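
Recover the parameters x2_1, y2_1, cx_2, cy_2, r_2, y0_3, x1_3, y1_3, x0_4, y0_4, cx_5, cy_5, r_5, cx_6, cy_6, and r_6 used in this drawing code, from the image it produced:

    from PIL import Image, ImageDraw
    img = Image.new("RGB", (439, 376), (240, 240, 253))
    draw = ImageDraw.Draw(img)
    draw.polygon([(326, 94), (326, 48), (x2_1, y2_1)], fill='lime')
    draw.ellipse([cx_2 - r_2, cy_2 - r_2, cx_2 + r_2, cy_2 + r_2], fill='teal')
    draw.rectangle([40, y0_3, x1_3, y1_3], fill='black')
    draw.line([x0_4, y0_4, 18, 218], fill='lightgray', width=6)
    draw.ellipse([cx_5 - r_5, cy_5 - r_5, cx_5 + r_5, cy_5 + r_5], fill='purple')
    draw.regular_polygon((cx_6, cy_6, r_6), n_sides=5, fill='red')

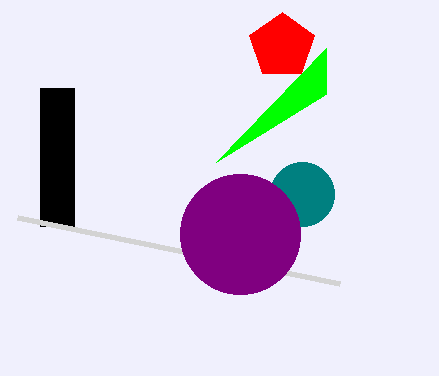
x2_1 = 216; y2_1 = 162; cx_2 = 302; cy_2 = 194; r_2 = 32; y0_3 = 88; x1_3 = 74; y1_3 = 226; x0_4 = 340; y0_4 = 284; cx_5 = 240; cy_5 = 234; r_5 = 60; cx_6 = 282; cy_6 = 46; r_6 = 34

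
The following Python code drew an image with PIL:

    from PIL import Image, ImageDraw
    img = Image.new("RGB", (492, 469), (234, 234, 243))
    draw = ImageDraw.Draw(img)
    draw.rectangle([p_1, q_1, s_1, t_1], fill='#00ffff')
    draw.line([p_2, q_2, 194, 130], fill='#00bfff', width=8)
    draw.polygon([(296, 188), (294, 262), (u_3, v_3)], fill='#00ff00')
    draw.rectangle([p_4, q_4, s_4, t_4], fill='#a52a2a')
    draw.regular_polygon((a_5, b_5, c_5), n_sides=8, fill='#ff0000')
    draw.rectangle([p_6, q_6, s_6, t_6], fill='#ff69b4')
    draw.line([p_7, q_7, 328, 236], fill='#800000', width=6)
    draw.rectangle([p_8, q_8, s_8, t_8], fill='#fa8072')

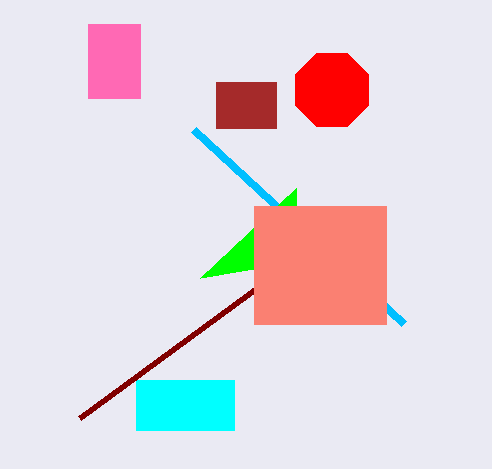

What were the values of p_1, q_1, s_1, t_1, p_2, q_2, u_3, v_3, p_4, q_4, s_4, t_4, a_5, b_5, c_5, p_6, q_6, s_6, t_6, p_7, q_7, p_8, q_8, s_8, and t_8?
p_1 = 136; q_1 = 380; s_1 = 234; t_1 = 430; p_2 = 404; q_2 = 324; u_3 = 200; v_3 = 278; p_4 = 216; q_4 = 82; s_4 = 276; t_4 = 128; a_5 = 332; b_5 = 90; c_5 = 40; p_6 = 88; q_6 = 24; s_6 = 140; t_6 = 98; p_7 = 80; q_7 = 418; p_8 = 254; q_8 = 206; s_8 = 386; t_8 = 324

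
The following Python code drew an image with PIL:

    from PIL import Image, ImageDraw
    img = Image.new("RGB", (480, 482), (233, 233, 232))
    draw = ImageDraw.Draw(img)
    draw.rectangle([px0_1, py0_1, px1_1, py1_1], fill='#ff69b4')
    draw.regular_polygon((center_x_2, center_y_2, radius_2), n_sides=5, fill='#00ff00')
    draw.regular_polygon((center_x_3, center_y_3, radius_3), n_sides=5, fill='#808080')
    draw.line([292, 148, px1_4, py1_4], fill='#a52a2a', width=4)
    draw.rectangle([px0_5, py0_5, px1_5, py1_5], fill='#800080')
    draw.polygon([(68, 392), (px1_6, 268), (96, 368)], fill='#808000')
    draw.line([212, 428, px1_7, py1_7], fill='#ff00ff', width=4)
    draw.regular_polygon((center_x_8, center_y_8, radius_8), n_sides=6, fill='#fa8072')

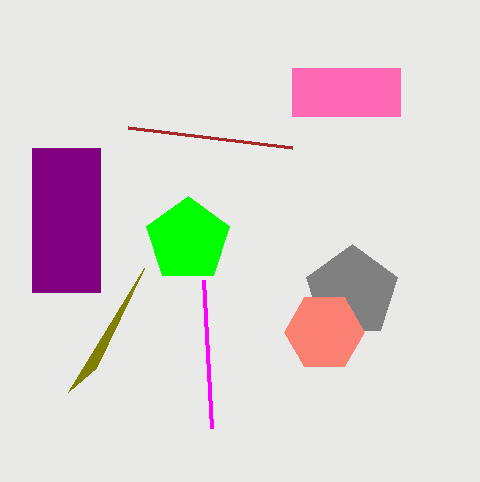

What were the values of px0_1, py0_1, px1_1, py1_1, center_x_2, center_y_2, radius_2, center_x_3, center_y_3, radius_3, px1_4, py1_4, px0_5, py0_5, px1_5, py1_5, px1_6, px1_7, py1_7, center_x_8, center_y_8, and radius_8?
px0_1 = 292
py0_1 = 68
px1_1 = 400
py1_1 = 116
center_x_2 = 188
center_y_2 = 240
radius_2 = 44
center_x_3 = 352
center_y_3 = 292
radius_3 = 48
px1_4 = 128
py1_4 = 128
px0_5 = 32
py0_5 = 148
px1_5 = 100
py1_5 = 292
px1_6 = 144
px1_7 = 204
py1_7 = 280
center_x_8 = 324
center_y_8 = 332
radius_8 = 40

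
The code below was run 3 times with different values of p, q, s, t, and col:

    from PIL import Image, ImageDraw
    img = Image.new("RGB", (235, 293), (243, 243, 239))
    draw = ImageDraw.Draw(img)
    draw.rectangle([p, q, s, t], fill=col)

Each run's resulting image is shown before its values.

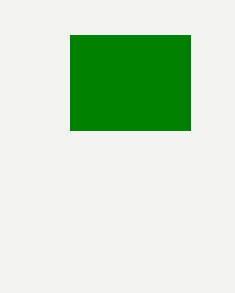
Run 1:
p = 70; q = 35; s = 190; t = 130; col = 'green'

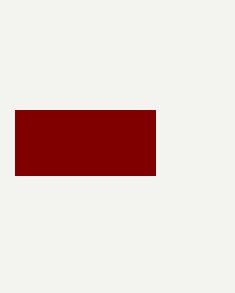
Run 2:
p = 15
q = 110
s = 155
t = 175
col = 'maroon'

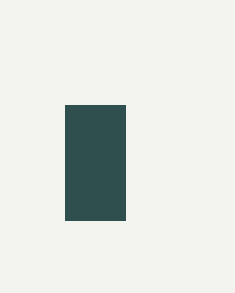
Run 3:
p = 65; q = 105; s = 125; t = 220; col = 'darkslategray'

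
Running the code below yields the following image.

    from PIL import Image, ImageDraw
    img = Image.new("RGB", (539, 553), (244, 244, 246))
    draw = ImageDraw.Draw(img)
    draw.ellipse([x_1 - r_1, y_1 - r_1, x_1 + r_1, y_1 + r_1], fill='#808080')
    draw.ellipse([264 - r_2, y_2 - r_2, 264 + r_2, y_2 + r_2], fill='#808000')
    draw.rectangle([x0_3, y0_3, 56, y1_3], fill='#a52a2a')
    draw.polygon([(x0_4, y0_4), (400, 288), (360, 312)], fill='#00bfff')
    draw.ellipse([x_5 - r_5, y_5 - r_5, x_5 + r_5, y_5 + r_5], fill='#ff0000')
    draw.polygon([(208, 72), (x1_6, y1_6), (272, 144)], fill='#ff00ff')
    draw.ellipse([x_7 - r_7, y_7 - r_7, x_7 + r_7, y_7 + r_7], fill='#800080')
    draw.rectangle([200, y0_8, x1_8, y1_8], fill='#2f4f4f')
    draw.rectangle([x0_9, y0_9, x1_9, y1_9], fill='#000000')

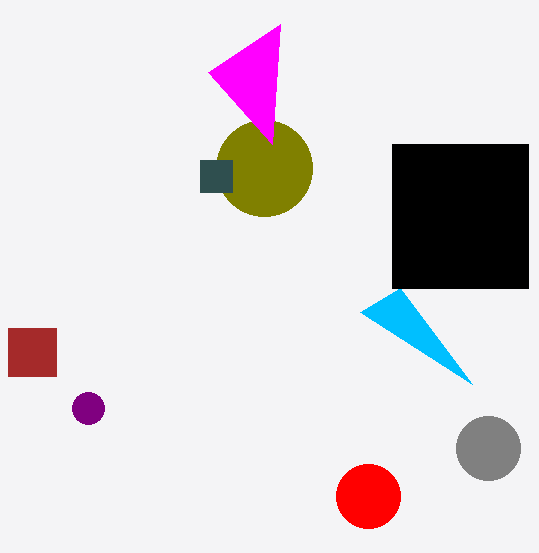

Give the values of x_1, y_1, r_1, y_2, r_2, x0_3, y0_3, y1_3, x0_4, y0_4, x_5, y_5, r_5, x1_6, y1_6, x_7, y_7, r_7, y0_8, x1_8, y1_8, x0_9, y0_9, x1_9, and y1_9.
x_1 = 488
y_1 = 448
r_1 = 32
y_2 = 168
r_2 = 48
x0_3 = 8
y0_3 = 328
y1_3 = 376
x0_4 = 472
y0_4 = 384
x_5 = 368
y_5 = 496
r_5 = 32
x1_6 = 280
y1_6 = 24
x_7 = 88
y_7 = 408
r_7 = 16
y0_8 = 160
x1_8 = 232
y1_8 = 192
x0_9 = 392
y0_9 = 144
x1_9 = 528
y1_9 = 288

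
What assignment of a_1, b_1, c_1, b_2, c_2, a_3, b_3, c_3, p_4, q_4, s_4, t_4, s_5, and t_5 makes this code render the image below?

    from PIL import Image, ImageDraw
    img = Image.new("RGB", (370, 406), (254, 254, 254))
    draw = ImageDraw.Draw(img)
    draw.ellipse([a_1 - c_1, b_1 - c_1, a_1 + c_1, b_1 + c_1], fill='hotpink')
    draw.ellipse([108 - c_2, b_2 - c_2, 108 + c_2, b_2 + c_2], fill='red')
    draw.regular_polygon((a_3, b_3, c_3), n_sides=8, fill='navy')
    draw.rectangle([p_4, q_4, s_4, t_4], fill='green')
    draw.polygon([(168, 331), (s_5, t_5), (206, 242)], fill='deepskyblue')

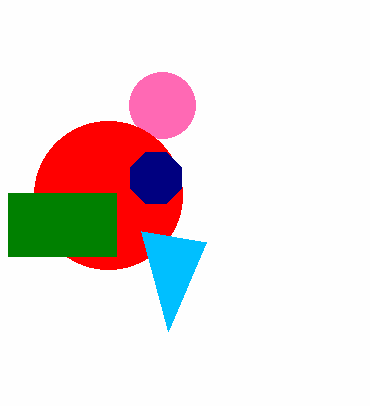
a_1 = 162; b_1 = 105; c_1 = 33; b_2 = 195; c_2 = 74; a_3 = 156; b_3 = 178; c_3 = 28; p_4 = 8; q_4 = 193; s_4 = 116; t_4 = 256; s_5 = 141; t_5 = 231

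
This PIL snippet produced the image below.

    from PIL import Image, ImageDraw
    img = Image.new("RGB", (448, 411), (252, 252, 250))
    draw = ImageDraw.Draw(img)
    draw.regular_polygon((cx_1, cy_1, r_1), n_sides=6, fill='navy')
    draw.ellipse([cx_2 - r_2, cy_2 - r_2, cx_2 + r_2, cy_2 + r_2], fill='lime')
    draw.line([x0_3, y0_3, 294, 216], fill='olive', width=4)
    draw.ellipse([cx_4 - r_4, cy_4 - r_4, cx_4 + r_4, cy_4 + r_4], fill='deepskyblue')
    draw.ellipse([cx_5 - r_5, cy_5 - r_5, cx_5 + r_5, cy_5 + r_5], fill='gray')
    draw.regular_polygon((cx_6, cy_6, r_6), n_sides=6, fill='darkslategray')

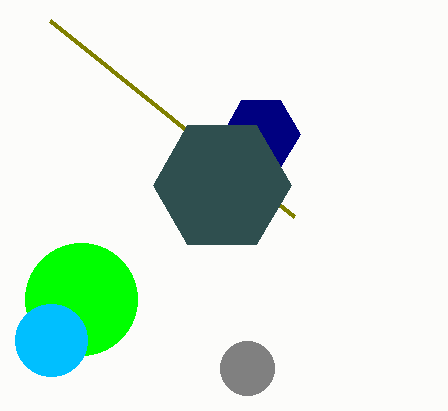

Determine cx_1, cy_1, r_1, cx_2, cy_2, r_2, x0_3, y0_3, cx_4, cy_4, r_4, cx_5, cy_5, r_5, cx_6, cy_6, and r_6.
cx_1 = 261
cy_1 = 134
r_1 = 39
cx_2 = 81
cy_2 = 299
r_2 = 56
x0_3 = 50
y0_3 = 20
cx_4 = 51
cy_4 = 340
r_4 = 36
cx_5 = 247
cy_5 = 368
r_5 = 27
cx_6 = 222
cy_6 = 185
r_6 = 69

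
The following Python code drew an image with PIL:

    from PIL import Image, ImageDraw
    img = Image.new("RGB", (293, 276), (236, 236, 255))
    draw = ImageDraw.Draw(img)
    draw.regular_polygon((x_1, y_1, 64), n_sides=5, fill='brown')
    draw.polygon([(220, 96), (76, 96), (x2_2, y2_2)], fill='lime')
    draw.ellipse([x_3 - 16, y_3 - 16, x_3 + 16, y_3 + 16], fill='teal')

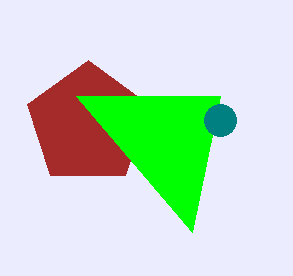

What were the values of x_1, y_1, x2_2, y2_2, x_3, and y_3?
x_1 = 88, y_1 = 124, x2_2 = 192, y2_2 = 232, x_3 = 220, y_3 = 120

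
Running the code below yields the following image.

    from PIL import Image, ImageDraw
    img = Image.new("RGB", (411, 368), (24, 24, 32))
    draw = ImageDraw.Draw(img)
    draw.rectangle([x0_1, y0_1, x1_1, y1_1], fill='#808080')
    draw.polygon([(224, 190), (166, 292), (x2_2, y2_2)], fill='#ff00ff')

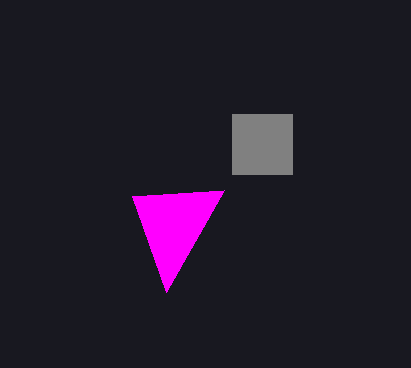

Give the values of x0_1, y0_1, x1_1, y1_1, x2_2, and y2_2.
x0_1 = 232
y0_1 = 114
x1_1 = 292
y1_1 = 174
x2_2 = 132
y2_2 = 196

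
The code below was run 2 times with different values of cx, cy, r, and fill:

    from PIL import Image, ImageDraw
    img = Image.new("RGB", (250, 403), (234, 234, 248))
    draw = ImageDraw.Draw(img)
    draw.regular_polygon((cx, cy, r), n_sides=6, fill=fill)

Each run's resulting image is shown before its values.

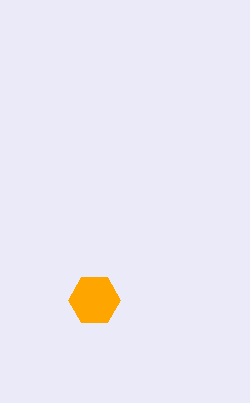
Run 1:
cx = 94
cy = 300
r = 26
fill = 'orange'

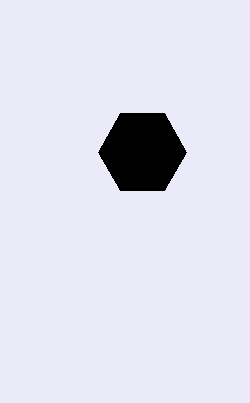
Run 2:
cx = 142
cy = 152
r = 44
fill = 'black'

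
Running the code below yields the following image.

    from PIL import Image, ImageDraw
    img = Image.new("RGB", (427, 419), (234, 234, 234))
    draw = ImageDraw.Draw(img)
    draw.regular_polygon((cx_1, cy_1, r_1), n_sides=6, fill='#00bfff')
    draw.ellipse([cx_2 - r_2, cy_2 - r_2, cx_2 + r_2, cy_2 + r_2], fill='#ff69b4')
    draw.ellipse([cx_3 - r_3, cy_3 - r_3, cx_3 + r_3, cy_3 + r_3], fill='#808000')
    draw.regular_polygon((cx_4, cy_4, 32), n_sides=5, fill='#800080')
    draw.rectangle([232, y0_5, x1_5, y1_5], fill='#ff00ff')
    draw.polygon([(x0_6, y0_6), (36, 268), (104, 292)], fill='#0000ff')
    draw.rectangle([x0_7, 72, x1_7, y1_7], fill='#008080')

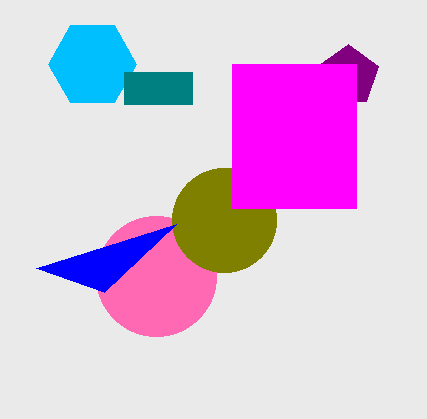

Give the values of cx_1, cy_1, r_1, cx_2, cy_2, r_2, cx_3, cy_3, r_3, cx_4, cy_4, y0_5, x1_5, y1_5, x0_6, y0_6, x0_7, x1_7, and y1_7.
cx_1 = 92; cy_1 = 64; r_1 = 44; cx_2 = 156; cy_2 = 276; r_2 = 60; cx_3 = 224; cy_3 = 220; r_3 = 52; cx_4 = 348; cy_4 = 76; y0_5 = 64; x1_5 = 356; y1_5 = 208; x0_6 = 176; y0_6 = 224; x0_7 = 124; x1_7 = 192; y1_7 = 104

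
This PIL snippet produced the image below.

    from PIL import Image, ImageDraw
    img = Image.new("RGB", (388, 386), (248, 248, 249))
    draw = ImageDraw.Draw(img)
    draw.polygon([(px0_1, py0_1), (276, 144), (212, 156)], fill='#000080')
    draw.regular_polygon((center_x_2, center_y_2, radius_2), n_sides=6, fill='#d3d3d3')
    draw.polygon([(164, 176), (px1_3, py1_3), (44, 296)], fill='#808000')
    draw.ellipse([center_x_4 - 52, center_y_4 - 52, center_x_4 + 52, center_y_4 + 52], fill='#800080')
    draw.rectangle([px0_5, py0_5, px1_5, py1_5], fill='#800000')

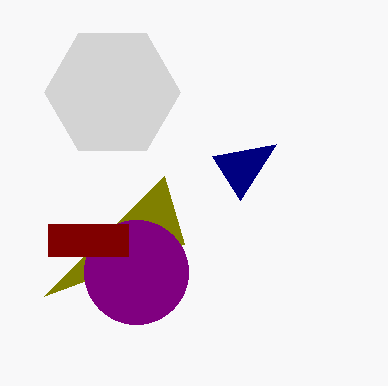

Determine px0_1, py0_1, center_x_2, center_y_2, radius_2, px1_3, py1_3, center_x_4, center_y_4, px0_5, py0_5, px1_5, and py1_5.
px0_1 = 240; py0_1 = 200; center_x_2 = 112; center_y_2 = 92; radius_2 = 68; px1_3 = 184; py1_3 = 244; center_x_4 = 136; center_y_4 = 272; px0_5 = 48; py0_5 = 224; px1_5 = 128; py1_5 = 256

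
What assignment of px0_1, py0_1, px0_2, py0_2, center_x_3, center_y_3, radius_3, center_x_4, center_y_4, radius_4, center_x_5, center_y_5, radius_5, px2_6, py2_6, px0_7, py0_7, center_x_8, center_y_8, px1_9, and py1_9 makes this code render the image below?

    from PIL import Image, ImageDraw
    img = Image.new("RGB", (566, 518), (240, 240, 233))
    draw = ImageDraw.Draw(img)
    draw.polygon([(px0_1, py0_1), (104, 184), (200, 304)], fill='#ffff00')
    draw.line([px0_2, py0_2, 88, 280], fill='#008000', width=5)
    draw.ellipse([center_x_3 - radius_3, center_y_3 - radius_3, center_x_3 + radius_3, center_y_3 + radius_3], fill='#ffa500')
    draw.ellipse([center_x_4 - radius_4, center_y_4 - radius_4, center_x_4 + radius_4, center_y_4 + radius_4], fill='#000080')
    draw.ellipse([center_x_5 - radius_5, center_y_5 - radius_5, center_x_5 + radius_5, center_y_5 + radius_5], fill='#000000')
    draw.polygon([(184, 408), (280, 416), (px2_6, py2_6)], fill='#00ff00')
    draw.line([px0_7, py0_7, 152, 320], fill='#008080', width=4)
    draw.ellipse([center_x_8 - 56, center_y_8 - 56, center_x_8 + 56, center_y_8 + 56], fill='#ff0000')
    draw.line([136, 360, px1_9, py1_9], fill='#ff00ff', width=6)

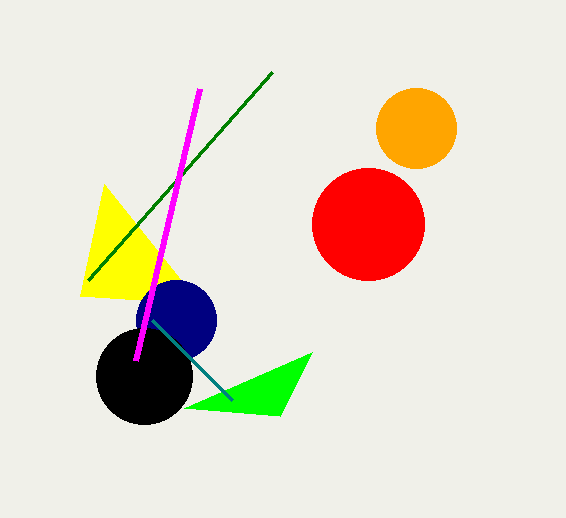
px0_1 = 80
py0_1 = 296
px0_2 = 272
py0_2 = 72
center_x_3 = 416
center_y_3 = 128
radius_3 = 40
center_x_4 = 176
center_y_4 = 320
radius_4 = 40
center_x_5 = 144
center_y_5 = 376
radius_5 = 48
px2_6 = 312
py2_6 = 352
px0_7 = 232
py0_7 = 400
center_x_8 = 368
center_y_8 = 224
px1_9 = 200
py1_9 = 88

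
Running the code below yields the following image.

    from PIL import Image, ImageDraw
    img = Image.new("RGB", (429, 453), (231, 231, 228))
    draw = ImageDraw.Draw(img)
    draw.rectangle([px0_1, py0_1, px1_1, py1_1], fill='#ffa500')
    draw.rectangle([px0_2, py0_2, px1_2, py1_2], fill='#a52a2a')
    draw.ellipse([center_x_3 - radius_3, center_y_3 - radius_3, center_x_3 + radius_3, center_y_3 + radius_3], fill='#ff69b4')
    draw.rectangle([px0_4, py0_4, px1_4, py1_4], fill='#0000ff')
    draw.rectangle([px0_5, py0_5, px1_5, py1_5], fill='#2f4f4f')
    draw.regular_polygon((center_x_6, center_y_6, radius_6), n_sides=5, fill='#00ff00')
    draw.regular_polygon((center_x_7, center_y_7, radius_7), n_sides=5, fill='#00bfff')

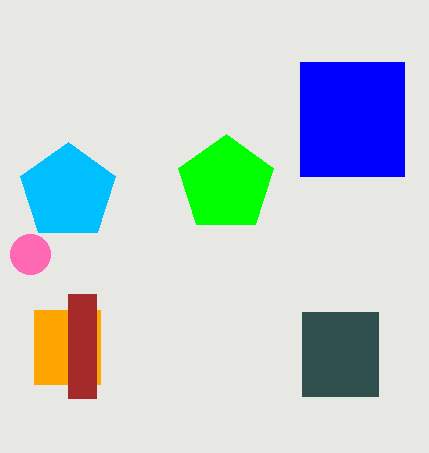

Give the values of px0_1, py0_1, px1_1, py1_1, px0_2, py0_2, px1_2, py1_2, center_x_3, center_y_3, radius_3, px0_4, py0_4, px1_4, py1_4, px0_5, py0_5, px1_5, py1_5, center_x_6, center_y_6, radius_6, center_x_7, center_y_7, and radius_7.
px0_1 = 34; py0_1 = 310; px1_1 = 100; py1_1 = 384; px0_2 = 68; py0_2 = 294; px1_2 = 96; py1_2 = 398; center_x_3 = 30; center_y_3 = 254; radius_3 = 20; px0_4 = 300; py0_4 = 62; px1_4 = 404; py1_4 = 176; px0_5 = 302; py0_5 = 312; px1_5 = 378; py1_5 = 396; center_x_6 = 226; center_y_6 = 184; radius_6 = 50; center_x_7 = 68; center_y_7 = 192; radius_7 = 50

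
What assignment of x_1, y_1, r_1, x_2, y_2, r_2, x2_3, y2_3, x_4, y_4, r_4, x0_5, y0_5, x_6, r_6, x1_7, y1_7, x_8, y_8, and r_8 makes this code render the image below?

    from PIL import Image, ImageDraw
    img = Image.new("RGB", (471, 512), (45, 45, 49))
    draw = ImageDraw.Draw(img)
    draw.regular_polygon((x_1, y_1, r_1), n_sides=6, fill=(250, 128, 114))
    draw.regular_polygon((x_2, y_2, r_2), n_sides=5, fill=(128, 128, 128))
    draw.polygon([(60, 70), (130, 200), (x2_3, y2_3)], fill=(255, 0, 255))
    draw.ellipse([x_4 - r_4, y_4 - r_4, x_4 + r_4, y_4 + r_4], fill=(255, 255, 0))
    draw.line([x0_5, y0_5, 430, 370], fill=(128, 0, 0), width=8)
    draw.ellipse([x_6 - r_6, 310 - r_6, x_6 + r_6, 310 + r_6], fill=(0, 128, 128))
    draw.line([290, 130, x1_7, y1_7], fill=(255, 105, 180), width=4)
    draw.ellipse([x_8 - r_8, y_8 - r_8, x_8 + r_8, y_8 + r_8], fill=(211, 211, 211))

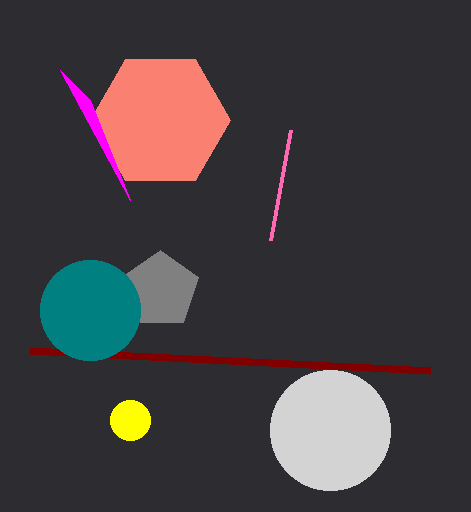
x_1 = 160
y_1 = 120
r_1 = 70
x_2 = 160
y_2 = 290
r_2 = 40
x2_3 = 90
y2_3 = 100
x_4 = 130
y_4 = 420
r_4 = 20
x0_5 = 30
y0_5 = 350
x_6 = 90
r_6 = 50
x1_7 = 270
y1_7 = 240
x_8 = 330
y_8 = 430
r_8 = 60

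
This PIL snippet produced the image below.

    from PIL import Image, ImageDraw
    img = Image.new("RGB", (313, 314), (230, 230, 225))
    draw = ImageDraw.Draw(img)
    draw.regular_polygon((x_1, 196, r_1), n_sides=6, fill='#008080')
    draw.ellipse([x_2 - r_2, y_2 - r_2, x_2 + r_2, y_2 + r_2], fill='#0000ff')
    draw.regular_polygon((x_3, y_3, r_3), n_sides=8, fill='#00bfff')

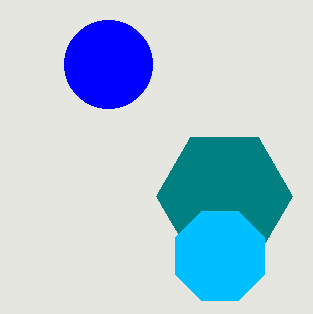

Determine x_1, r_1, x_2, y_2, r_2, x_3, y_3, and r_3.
x_1 = 224
r_1 = 68
x_2 = 108
y_2 = 64
r_2 = 44
x_3 = 220
y_3 = 256
r_3 = 48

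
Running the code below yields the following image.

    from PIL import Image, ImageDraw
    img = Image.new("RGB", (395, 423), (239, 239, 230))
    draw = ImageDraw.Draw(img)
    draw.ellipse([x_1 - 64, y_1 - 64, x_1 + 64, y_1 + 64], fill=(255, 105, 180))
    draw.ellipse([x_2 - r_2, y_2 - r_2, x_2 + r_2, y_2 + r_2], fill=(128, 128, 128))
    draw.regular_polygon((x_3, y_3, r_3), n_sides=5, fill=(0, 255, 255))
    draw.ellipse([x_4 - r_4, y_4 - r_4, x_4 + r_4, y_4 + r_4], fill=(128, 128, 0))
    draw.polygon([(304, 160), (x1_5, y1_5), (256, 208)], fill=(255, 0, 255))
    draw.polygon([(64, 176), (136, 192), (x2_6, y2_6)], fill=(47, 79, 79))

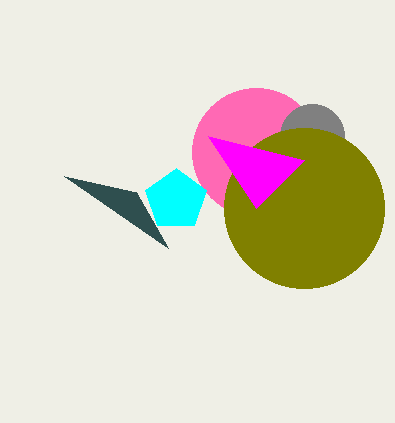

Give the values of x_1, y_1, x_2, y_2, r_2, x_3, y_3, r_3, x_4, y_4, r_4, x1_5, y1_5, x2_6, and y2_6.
x_1 = 256; y_1 = 152; x_2 = 312; y_2 = 136; r_2 = 32; x_3 = 176; y_3 = 200; r_3 = 32; x_4 = 304; y_4 = 208; r_4 = 80; x1_5 = 208; y1_5 = 136; x2_6 = 168; y2_6 = 248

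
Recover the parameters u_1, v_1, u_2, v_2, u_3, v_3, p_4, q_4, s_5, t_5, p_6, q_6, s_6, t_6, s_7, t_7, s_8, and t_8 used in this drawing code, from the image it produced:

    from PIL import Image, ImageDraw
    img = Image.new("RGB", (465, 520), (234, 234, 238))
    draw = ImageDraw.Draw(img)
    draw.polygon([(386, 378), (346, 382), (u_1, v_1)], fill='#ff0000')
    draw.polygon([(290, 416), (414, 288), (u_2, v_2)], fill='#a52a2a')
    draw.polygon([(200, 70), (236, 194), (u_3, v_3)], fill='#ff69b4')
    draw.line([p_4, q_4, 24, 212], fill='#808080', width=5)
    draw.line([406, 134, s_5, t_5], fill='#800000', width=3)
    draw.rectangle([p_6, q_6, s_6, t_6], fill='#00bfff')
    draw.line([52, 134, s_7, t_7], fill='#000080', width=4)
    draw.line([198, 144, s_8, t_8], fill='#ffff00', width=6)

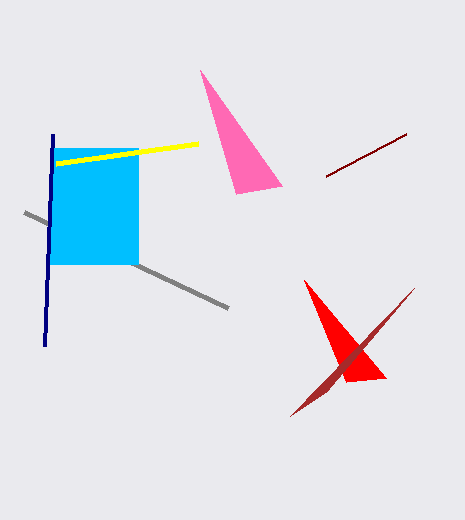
u_1 = 304
v_1 = 280
u_2 = 326
v_2 = 392
u_3 = 282
v_3 = 186
p_4 = 228
q_4 = 308
s_5 = 326
t_5 = 176
p_6 = 50
q_6 = 148
s_6 = 138
t_6 = 264
s_7 = 44
t_7 = 346
s_8 = 56
t_8 = 164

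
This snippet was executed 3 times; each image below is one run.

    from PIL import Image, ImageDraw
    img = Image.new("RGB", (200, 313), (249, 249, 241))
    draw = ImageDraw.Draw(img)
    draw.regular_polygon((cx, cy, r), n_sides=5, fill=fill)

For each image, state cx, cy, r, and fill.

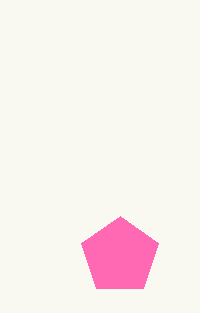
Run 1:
cx = 120; cy = 256; r = 40; fill = 'hotpink'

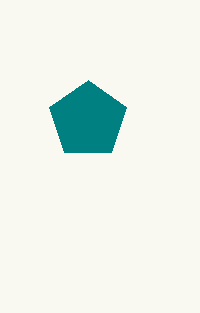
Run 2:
cx = 88, cy = 120, r = 40, fill = 'teal'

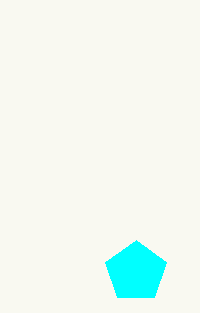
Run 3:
cx = 136; cy = 272; r = 32; fill = 'cyan'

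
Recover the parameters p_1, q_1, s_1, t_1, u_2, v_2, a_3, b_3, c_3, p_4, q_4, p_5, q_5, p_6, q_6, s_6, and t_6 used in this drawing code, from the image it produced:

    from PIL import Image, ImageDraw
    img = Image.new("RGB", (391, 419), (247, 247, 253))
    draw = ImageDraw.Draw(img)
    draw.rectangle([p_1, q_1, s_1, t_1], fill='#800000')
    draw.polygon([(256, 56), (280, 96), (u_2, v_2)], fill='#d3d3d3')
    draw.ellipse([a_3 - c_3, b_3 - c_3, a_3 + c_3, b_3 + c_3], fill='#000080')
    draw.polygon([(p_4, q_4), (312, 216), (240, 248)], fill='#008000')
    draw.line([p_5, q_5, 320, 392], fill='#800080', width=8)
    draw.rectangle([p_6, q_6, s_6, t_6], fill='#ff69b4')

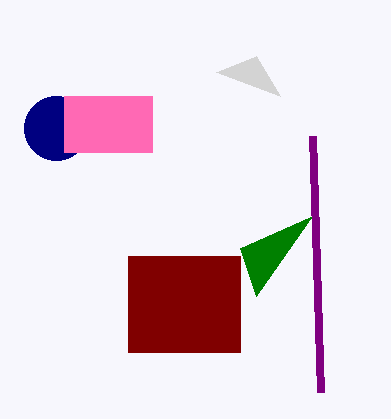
p_1 = 128; q_1 = 256; s_1 = 240; t_1 = 352; u_2 = 216; v_2 = 72; a_3 = 56; b_3 = 128; c_3 = 32; p_4 = 256; q_4 = 296; p_5 = 312; q_5 = 136; p_6 = 64; q_6 = 96; s_6 = 152; t_6 = 152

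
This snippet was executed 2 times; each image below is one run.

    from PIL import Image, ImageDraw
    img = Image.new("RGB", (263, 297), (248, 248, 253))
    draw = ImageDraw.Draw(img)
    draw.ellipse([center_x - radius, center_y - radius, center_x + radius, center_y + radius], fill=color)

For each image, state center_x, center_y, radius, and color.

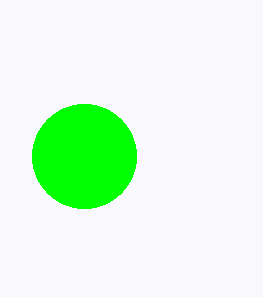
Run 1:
center_x = 84; center_y = 156; radius = 52; color = 'lime'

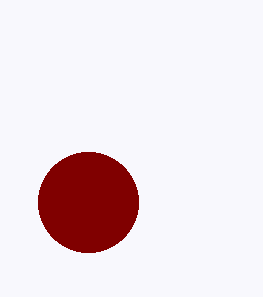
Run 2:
center_x = 88, center_y = 202, radius = 50, color = 'maroon'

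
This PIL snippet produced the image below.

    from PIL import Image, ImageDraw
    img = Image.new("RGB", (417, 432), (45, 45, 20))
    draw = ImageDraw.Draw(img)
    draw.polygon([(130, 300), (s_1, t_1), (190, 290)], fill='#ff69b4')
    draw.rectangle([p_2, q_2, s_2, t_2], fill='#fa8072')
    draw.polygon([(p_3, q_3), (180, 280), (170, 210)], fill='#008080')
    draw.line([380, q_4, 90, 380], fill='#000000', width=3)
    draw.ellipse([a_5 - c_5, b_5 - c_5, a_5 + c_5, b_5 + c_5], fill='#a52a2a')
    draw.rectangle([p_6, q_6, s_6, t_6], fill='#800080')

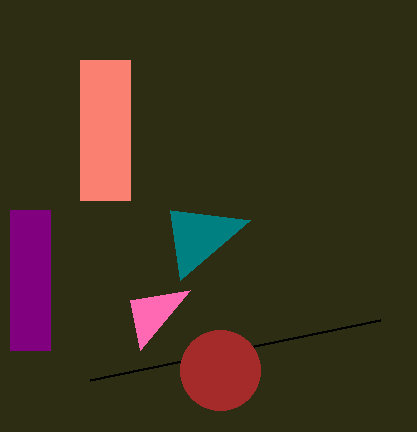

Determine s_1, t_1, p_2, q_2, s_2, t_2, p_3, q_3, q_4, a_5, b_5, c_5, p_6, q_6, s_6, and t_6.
s_1 = 140
t_1 = 350
p_2 = 80
q_2 = 60
s_2 = 130
t_2 = 200
p_3 = 250
q_3 = 220
q_4 = 320
a_5 = 220
b_5 = 370
c_5 = 40
p_6 = 10
q_6 = 210
s_6 = 50
t_6 = 350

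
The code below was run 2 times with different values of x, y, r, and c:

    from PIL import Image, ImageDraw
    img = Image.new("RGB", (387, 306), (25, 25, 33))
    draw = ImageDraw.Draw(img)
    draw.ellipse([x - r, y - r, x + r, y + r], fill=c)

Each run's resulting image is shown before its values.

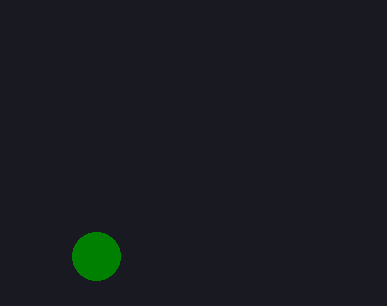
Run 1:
x = 96
y = 256
r = 24
c = 'green'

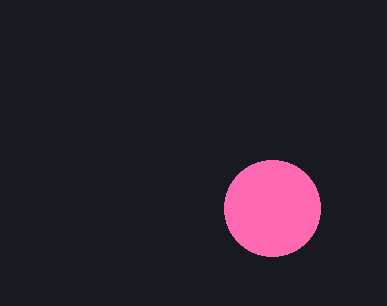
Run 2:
x = 272
y = 208
r = 48
c = 'hotpink'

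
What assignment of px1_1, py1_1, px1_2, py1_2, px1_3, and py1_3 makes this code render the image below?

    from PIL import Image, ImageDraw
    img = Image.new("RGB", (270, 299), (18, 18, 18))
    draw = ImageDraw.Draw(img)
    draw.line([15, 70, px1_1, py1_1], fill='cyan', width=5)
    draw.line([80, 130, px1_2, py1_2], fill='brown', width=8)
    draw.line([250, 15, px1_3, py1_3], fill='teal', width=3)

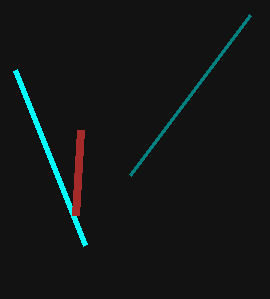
px1_1 = 85; py1_1 = 245; px1_2 = 75; py1_2 = 215; px1_3 = 130; py1_3 = 175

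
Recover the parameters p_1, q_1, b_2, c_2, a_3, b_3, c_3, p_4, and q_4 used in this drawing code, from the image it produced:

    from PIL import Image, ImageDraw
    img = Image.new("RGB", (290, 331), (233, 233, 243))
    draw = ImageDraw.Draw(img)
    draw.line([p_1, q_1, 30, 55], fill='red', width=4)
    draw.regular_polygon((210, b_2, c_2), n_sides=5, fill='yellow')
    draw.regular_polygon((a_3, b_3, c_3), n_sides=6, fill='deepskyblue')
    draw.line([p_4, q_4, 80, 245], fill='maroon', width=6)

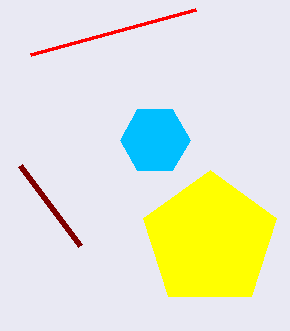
p_1 = 195; q_1 = 10; b_2 = 240; c_2 = 70; a_3 = 155; b_3 = 140; c_3 = 35; p_4 = 20; q_4 = 165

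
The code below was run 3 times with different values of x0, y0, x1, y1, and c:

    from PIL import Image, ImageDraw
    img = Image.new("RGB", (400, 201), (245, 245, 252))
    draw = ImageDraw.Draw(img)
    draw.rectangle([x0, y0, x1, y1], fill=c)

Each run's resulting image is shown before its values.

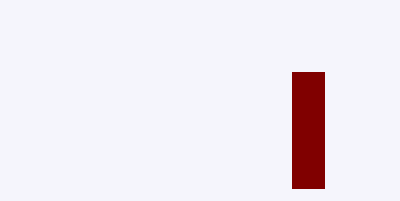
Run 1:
x0 = 292
y0 = 72
x1 = 324
y1 = 188
c = 'maroon'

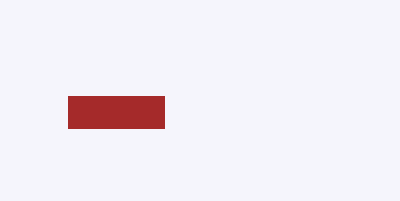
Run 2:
x0 = 68, y0 = 96, x1 = 164, y1 = 128, c = 'brown'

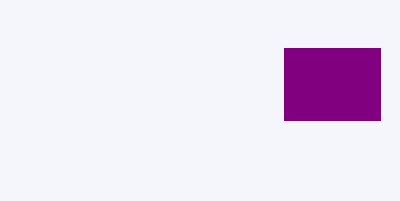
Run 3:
x0 = 284; y0 = 48; x1 = 380; y1 = 120; c = 'purple'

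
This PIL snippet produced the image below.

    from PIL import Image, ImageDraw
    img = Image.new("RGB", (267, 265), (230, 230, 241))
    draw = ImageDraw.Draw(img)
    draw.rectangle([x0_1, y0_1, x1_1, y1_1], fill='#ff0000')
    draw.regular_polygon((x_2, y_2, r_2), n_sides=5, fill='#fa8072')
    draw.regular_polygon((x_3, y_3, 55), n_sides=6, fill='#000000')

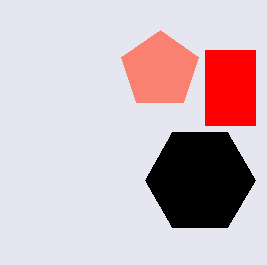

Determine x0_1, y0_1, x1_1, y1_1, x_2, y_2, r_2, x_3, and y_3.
x0_1 = 205
y0_1 = 50
x1_1 = 255
y1_1 = 125
x_2 = 160
y_2 = 70
r_2 = 40
x_3 = 200
y_3 = 180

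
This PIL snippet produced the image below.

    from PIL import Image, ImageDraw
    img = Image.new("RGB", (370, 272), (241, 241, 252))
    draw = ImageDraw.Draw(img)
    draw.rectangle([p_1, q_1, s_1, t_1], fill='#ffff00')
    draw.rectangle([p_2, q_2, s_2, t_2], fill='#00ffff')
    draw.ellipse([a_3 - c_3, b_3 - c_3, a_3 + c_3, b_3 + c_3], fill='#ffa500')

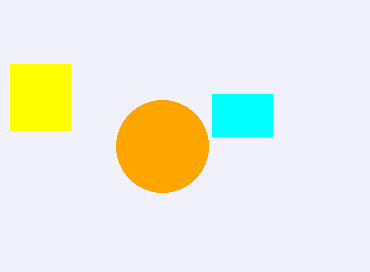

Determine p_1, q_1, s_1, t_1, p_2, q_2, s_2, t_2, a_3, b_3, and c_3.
p_1 = 10; q_1 = 64; s_1 = 70; t_1 = 130; p_2 = 212; q_2 = 94; s_2 = 272; t_2 = 136; a_3 = 162; b_3 = 146; c_3 = 46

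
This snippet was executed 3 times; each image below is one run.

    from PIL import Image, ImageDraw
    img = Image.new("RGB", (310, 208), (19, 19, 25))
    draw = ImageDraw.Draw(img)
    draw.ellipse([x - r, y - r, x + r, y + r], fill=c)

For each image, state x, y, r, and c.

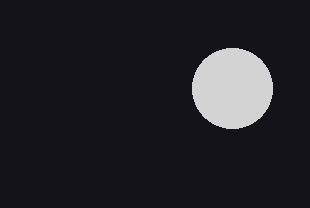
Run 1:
x = 232; y = 88; r = 40; c = 'lightgray'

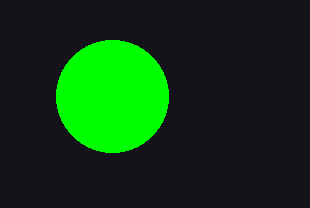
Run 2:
x = 112; y = 96; r = 56; c = 'lime'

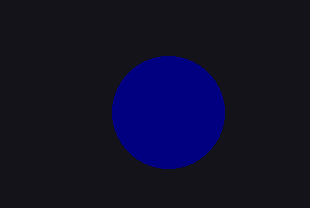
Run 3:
x = 168; y = 112; r = 56; c = 'navy'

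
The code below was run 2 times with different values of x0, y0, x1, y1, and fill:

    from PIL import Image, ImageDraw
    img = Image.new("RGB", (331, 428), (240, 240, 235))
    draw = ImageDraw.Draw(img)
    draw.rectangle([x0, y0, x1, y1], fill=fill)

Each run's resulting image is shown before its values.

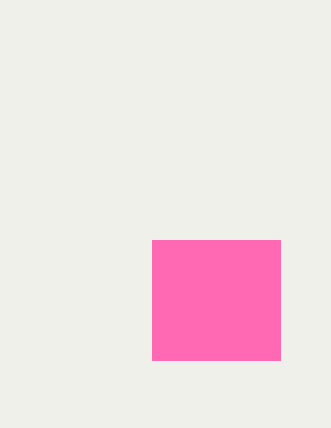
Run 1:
x0 = 152; y0 = 240; x1 = 280; y1 = 360; fill = 'hotpink'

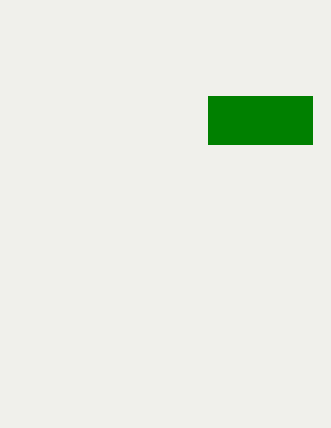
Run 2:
x0 = 208, y0 = 96, x1 = 312, y1 = 144, fill = 'green'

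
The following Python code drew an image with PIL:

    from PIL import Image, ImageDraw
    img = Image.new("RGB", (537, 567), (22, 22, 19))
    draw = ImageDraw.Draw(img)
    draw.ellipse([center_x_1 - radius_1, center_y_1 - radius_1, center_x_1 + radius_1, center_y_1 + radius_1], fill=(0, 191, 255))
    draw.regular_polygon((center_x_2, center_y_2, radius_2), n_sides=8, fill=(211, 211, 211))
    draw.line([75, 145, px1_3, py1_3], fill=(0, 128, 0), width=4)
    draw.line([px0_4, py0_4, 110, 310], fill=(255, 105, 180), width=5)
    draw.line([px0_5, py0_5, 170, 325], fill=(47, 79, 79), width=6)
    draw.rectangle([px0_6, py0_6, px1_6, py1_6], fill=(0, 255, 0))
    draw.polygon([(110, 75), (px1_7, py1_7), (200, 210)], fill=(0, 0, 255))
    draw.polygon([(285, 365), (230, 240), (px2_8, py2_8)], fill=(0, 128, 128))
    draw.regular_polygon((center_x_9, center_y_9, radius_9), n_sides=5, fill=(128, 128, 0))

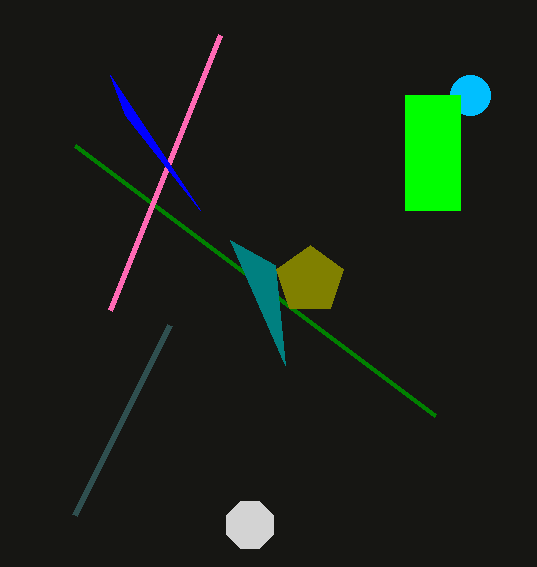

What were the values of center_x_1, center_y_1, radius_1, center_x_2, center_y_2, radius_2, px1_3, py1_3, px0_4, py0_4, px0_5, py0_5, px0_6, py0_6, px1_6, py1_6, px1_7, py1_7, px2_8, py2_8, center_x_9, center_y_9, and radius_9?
center_x_1 = 470
center_y_1 = 95
radius_1 = 20
center_x_2 = 250
center_y_2 = 525
radius_2 = 25
px1_3 = 435
py1_3 = 415
px0_4 = 220
py0_4 = 35
px0_5 = 75
py0_5 = 515
px0_6 = 405
py0_6 = 95
px1_6 = 460
py1_6 = 210
px1_7 = 125
py1_7 = 115
px2_8 = 275
py2_8 = 265
center_x_9 = 310
center_y_9 = 280
radius_9 = 35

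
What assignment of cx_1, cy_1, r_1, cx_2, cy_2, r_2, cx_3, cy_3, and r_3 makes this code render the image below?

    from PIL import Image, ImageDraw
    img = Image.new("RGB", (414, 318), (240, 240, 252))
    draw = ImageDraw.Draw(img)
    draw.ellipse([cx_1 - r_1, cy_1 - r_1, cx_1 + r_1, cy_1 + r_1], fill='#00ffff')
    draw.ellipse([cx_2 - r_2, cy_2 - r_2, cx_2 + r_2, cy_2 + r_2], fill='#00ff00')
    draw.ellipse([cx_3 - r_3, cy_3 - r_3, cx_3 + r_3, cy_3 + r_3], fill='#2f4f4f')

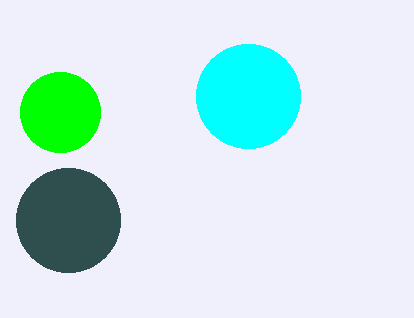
cx_1 = 248
cy_1 = 96
r_1 = 52
cx_2 = 60
cy_2 = 112
r_2 = 40
cx_3 = 68
cy_3 = 220
r_3 = 52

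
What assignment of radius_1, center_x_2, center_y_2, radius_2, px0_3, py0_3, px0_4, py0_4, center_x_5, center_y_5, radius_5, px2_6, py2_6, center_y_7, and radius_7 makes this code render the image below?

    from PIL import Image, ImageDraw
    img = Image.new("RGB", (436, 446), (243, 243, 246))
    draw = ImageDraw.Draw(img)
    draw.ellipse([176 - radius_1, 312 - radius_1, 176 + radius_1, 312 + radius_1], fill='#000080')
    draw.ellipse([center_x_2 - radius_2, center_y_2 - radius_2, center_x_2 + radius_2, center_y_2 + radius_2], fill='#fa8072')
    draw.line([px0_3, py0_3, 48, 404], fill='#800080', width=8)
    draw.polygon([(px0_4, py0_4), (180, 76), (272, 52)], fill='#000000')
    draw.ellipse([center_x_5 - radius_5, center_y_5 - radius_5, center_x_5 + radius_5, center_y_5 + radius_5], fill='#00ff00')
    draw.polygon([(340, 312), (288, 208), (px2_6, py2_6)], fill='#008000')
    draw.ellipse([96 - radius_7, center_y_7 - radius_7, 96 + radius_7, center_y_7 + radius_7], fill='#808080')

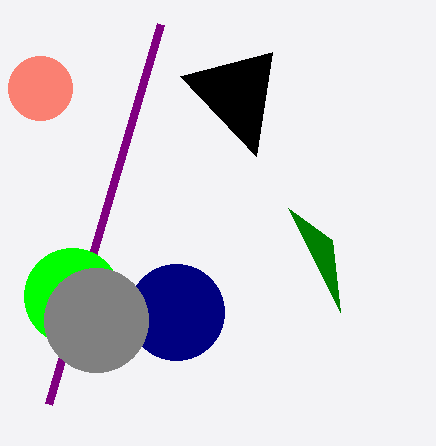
radius_1 = 48; center_x_2 = 40; center_y_2 = 88; radius_2 = 32; px0_3 = 160; py0_3 = 24; px0_4 = 256; py0_4 = 156; center_x_5 = 72; center_y_5 = 296; radius_5 = 48; px2_6 = 332; py2_6 = 240; center_y_7 = 320; radius_7 = 52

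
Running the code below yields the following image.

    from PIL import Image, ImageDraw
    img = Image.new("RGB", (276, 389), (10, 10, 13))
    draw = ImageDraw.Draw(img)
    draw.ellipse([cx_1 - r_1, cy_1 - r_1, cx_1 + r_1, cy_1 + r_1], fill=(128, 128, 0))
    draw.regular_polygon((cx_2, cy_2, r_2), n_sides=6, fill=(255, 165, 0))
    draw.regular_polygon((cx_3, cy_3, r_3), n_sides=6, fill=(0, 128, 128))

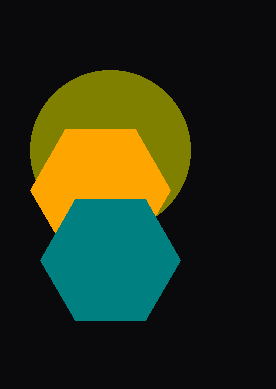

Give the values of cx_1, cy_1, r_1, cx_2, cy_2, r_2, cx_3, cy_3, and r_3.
cx_1 = 110; cy_1 = 150; r_1 = 80; cx_2 = 100; cy_2 = 190; r_2 = 70; cx_3 = 110; cy_3 = 260; r_3 = 70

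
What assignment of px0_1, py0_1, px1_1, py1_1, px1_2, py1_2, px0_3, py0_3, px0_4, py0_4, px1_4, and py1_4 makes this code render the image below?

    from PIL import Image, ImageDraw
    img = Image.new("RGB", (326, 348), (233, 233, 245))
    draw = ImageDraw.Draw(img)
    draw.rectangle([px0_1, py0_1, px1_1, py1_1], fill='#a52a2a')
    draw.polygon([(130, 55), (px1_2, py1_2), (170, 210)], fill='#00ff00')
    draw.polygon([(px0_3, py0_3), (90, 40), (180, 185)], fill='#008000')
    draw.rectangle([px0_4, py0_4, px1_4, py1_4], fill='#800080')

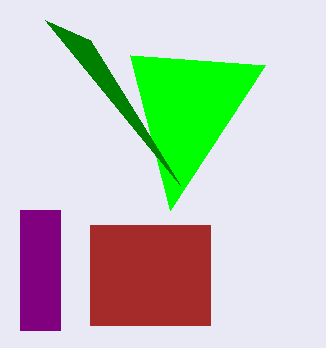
px0_1 = 90; py0_1 = 225; px1_1 = 210; py1_1 = 325; px1_2 = 265; py1_2 = 65; px0_3 = 45; py0_3 = 20; px0_4 = 20; py0_4 = 210; px1_4 = 60; py1_4 = 330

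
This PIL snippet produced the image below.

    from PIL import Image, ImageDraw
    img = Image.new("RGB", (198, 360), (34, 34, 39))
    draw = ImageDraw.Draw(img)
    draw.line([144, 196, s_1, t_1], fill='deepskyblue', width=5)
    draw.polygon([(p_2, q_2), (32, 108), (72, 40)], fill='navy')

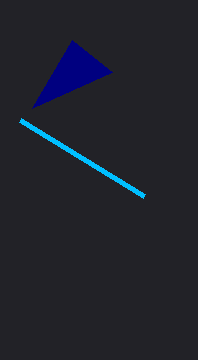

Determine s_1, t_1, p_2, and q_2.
s_1 = 20
t_1 = 120
p_2 = 112
q_2 = 72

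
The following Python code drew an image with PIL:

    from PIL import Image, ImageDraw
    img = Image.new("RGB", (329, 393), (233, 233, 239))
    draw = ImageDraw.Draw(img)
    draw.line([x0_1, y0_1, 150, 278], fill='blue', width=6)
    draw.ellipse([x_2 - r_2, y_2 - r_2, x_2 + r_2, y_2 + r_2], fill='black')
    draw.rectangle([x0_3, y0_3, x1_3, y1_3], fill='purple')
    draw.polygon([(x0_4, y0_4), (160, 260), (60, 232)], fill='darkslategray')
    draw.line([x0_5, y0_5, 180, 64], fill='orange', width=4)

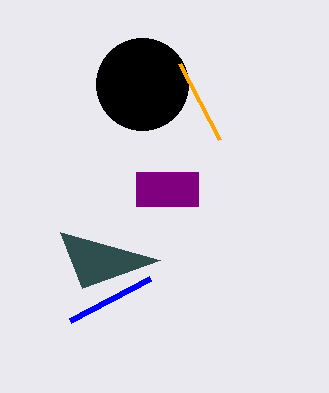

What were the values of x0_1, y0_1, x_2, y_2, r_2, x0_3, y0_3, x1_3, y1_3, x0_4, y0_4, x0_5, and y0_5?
x0_1 = 70
y0_1 = 320
x_2 = 142
y_2 = 84
r_2 = 46
x0_3 = 136
y0_3 = 172
x1_3 = 198
y1_3 = 206
x0_4 = 82
y0_4 = 288
x0_5 = 220
y0_5 = 140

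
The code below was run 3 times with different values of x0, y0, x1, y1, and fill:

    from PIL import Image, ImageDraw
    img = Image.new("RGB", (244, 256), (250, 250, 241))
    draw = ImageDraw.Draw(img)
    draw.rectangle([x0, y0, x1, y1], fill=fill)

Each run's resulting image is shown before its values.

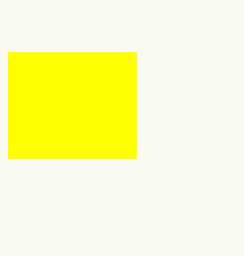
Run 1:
x0 = 8; y0 = 52; x1 = 136; y1 = 158; fill = 'yellow'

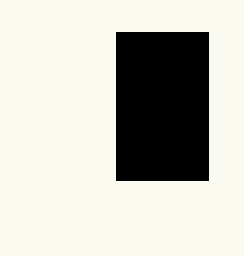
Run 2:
x0 = 116, y0 = 32, x1 = 208, y1 = 180, fill = 'black'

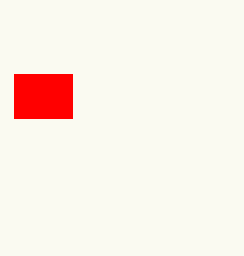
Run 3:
x0 = 14, y0 = 74, x1 = 72, y1 = 118, fill = 'red'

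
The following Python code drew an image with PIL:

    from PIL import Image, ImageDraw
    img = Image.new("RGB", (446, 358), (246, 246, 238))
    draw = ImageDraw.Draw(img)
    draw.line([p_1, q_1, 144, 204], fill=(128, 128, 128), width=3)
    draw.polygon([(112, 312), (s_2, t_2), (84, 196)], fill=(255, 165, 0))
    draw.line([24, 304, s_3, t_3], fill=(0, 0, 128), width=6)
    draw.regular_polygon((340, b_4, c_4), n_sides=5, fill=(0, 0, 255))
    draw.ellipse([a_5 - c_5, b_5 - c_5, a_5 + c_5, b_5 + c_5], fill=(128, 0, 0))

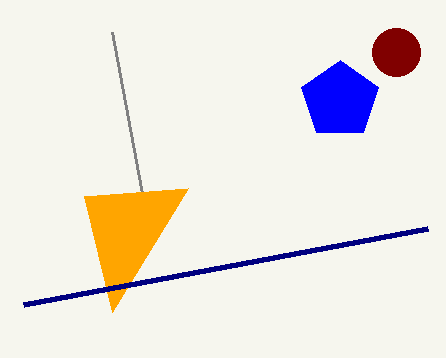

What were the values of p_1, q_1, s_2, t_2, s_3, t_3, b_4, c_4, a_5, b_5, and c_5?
p_1 = 112
q_1 = 32
s_2 = 188
t_2 = 188
s_3 = 428
t_3 = 228
b_4 = 100
c_4 = 40
a_5 = 396
b_5 = 52
c_5 = 24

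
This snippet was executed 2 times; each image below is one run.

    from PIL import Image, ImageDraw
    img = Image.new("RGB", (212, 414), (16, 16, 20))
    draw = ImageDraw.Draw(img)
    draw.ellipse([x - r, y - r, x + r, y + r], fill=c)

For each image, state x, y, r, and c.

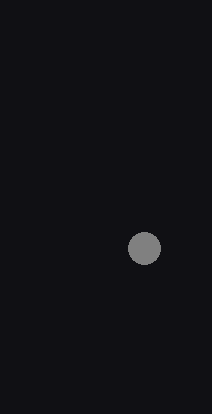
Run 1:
x = 144, y = 248, r = 16, c = 'gray'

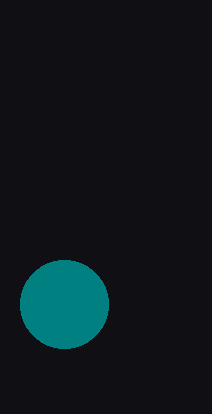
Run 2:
x = 64, y = 304, r = 44, c = 'teal'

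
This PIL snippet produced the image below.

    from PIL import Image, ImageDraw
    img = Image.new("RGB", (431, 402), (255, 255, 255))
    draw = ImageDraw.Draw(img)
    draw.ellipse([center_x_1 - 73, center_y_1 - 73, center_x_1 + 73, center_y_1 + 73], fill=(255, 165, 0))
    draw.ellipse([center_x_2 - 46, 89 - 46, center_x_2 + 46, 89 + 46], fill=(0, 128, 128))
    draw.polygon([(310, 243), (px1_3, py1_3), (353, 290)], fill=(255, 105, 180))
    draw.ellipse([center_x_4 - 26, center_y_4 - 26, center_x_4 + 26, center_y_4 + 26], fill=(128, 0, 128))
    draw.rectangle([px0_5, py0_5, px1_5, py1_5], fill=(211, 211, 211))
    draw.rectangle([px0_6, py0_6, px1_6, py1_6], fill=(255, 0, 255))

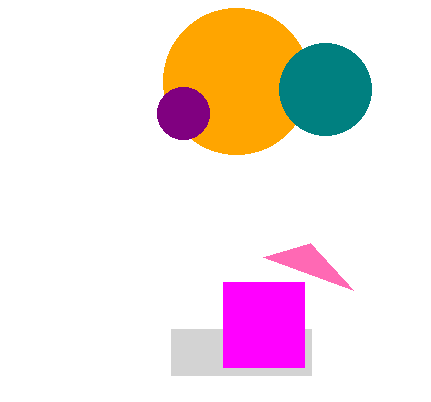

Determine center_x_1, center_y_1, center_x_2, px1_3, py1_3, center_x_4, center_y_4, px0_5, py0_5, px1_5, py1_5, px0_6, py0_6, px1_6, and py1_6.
center_x_1 = 236, center_y_1 = 81, center_x_2 = 325, px1_3 = 263, py1_3 = 257, center_x_4 = 183, center_y_4 = 113, px0_5 = 171, py0_5 = 329, px1_5 = 311, py1_5 = 375, px0_6 = 223, py0_6 = 282, px1_6 = 304, py1_6 = 367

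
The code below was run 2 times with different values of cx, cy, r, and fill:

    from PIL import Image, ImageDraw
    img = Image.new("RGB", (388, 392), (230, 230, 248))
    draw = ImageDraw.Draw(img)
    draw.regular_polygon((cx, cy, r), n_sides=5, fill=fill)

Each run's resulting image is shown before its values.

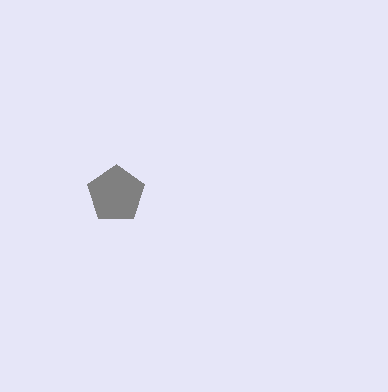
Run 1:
cx = 116, cy = 194, r = 30, fill = 'gray'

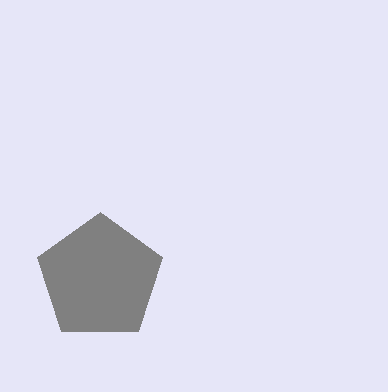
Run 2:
cx = 100, cy = 278, r = 66, fill = 'gray'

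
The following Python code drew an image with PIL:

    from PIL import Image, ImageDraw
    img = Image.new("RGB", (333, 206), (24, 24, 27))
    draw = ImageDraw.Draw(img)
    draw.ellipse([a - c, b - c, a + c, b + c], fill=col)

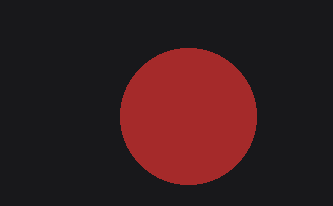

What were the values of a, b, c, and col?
a = 188
b = 116
c = 68
col = 'brown'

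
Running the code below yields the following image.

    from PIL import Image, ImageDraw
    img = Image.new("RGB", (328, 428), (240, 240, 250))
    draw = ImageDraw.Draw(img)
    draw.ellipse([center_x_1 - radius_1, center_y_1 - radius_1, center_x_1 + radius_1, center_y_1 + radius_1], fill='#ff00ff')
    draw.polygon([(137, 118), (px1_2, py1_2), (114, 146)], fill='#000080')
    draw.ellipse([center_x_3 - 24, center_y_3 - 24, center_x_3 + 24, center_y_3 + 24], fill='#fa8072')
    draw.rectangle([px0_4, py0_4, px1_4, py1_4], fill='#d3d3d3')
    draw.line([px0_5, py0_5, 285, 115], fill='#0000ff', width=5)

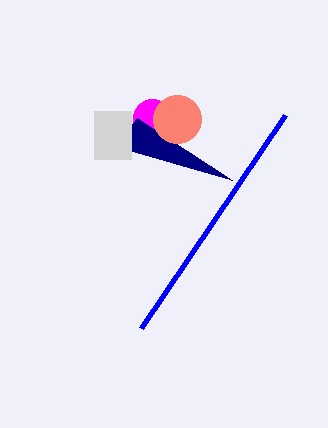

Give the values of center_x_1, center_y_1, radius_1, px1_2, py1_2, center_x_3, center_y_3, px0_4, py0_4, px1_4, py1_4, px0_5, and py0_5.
center_x_1 = 152, center_y_1 = 118, radius_1 = 19, px1_2 = 232, py1_2 = 180, center_x_3 = 177, center_y_3 = 119, px0_4 = 94, py0_4 = 111, px1_4 = 131, py1_4 = 159, px0_5 = 141, py0_5 = 328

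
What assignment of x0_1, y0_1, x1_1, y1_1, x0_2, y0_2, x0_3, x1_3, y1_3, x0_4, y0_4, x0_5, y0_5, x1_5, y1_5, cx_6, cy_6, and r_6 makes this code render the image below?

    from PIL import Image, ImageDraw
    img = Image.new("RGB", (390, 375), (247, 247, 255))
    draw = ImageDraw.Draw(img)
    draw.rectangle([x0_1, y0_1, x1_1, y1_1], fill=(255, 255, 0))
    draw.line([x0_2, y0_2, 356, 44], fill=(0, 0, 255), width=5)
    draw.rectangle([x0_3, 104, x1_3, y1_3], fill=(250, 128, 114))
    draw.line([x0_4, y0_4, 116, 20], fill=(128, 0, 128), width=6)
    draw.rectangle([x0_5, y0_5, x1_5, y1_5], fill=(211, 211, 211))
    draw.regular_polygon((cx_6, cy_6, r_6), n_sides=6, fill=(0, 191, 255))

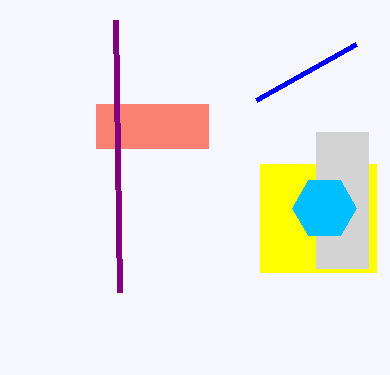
x0_1 = 260, y0_1 = 164, x1_1 = 376, y1_1 = 272, x0_2 = 256, y0_2 = 100, x0_3 = 96, x1_3 = 208, y1_3 = 148, x0_4 = 120, y0_4 = 292, x0_5 = 316, y0_5 = 132, x1_5 = 368, y1_5 = 268, cx_6 = 324, cy_6 = 208, r_6 = 32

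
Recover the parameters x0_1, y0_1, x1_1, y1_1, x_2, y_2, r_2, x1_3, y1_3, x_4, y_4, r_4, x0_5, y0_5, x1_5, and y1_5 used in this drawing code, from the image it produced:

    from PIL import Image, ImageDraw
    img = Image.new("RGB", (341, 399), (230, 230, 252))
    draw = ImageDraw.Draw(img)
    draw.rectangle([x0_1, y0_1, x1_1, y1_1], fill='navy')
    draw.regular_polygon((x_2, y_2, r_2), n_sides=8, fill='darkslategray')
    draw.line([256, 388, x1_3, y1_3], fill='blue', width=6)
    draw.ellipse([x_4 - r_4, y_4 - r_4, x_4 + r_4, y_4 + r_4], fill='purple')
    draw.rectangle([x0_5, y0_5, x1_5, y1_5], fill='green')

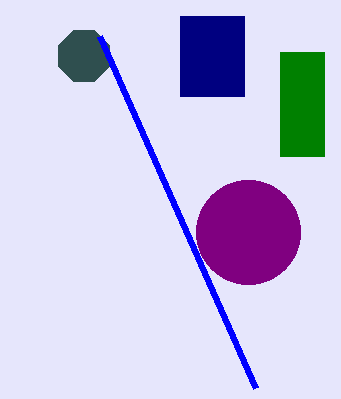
x0_1 = 180, y0_1 = 16, x1_1 = 244, y1_1 = 96, x_2 = 84, y_2 = 56, r_2 = 28, x1_3 = 100, y1_3 = 36, x_4 = 248, y_4 = 232, r_4 = 52, x0_5 = 280, y0_5 = 52, x1_5 = 324, y1_5 = 156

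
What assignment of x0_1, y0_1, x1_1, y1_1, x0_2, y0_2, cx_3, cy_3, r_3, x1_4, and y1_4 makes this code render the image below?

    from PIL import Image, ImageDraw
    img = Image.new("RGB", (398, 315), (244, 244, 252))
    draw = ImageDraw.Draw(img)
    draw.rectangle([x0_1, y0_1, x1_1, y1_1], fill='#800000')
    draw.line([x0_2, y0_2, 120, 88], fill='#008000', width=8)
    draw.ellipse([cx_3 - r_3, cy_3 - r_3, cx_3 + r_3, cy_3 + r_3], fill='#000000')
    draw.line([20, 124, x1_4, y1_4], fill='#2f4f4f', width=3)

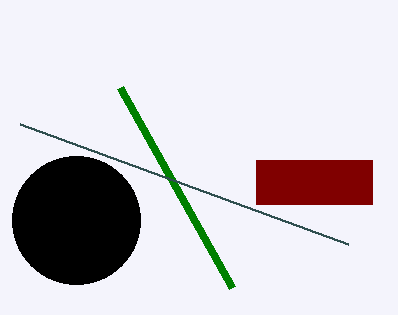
x0_1 = 256, y0_1 = 160, x1_1 = 372, y1_1 = 204, x0_2 = 232, y0_2 = 288, cx_3 = 76, cy_3 = 220, r_3 = 64, x1_4 = 348, y1_4 = 244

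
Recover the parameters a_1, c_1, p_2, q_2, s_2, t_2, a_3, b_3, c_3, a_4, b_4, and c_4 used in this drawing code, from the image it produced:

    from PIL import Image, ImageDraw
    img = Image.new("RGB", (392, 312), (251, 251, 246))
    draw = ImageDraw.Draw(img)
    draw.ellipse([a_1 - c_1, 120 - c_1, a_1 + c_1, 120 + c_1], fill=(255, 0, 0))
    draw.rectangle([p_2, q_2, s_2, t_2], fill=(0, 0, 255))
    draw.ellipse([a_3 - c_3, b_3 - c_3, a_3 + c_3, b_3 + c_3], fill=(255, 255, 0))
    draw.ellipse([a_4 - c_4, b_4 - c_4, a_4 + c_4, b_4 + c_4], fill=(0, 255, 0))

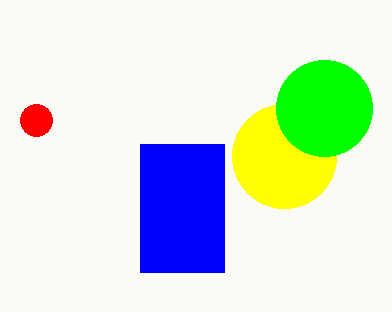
a_1 = 36
c_1 = 16
p_2 = 140
q_2 = 144
s_2 = 224
t_2 = 272
a_3 = 284
b_3 = 156
c_3 = 52
a_4 = 324
b_4 = 108
c_4 = 48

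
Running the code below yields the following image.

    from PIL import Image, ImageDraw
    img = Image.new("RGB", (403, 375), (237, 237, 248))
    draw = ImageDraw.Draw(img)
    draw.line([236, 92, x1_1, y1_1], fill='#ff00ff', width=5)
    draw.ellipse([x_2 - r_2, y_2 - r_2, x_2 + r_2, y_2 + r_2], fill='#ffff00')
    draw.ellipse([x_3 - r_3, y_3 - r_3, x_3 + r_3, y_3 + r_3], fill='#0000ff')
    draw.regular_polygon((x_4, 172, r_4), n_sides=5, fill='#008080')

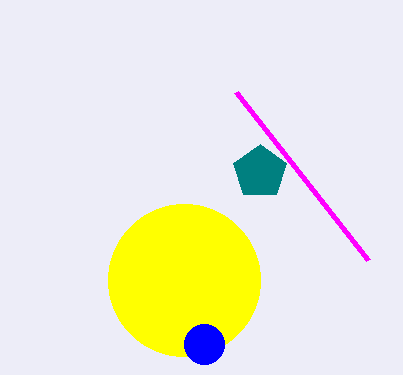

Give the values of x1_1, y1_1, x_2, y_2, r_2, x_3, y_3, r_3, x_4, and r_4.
x1_1 = 368
y1_1 = 260
x_2 = 184
y_2 = 280
r_2 = 76
x_3 = 204
y_3 = 344
r_3 = 20
x_4 = 260
r_4 = 28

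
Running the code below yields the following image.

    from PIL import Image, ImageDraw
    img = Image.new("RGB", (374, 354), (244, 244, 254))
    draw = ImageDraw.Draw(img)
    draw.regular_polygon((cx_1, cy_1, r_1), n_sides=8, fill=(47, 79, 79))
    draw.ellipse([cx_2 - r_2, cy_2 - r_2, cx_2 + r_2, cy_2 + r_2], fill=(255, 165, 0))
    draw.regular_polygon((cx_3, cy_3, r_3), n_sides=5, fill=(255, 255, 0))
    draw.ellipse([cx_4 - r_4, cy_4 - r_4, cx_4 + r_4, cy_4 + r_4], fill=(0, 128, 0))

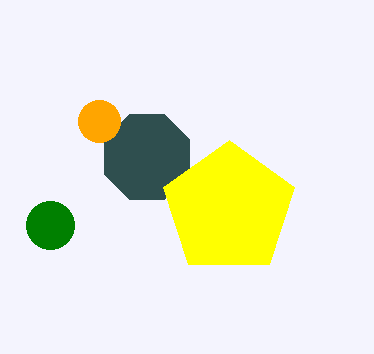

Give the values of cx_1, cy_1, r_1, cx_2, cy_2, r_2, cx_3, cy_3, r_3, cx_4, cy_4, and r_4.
cx_1 = 147
cy_1 = 157
r_1 = 46
cx_2 = 99
cy_2 = 121
r_2 = 21
cx_3 = 229
cy_3 = 209
r_3 = 69
cx_4 = 50
cy_4 = 225
r_4 = 24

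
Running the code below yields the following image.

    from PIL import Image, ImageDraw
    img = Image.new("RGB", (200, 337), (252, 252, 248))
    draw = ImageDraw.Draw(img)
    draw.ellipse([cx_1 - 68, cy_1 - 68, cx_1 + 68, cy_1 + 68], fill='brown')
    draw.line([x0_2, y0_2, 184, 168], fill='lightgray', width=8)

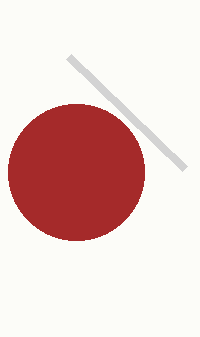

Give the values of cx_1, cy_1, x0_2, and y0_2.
cx_1 = 76, cy_1 = 172, x0_2 = 68, y0_2 = 56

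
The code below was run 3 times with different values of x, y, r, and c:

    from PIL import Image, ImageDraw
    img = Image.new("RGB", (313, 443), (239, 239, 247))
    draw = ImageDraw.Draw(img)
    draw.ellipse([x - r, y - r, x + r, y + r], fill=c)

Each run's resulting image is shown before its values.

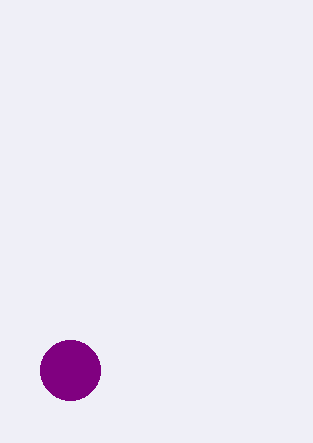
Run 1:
x = 70, y = 370, r = 30, c = 'purple'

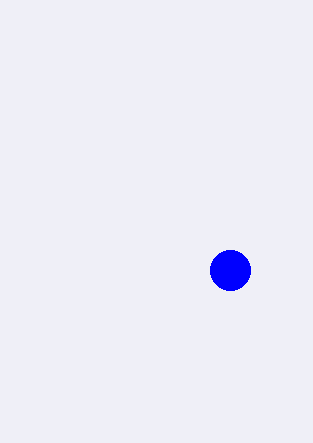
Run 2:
x = 230
y = 270
r = 20
c = 'blue'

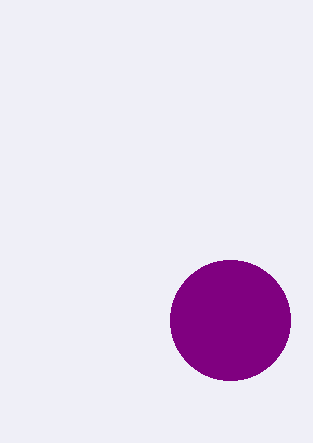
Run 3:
x = 230, y = 320, r = 60, c = 'purple'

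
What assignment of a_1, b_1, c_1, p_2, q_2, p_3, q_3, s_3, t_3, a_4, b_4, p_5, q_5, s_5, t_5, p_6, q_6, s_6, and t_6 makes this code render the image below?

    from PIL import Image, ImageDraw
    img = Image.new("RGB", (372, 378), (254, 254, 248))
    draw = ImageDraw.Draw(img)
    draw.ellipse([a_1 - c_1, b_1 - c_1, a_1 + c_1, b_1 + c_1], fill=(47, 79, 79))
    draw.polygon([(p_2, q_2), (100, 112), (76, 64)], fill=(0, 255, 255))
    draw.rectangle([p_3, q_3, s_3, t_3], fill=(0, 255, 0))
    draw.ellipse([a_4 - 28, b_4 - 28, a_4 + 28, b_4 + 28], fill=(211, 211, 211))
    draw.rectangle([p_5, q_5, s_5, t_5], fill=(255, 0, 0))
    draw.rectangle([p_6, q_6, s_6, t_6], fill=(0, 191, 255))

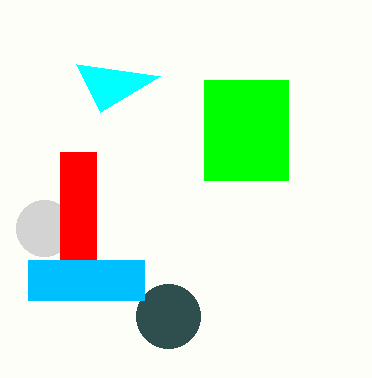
a_1 = 168, b_1 = 316, c_1 = 32, p_2 = 160, q_2 = 76, p_3 = 204, q_3 = 80, s_3 = 288, t_3 = 180, a_4 = 44, b_4 = 228, p_5 = 60, q_5 = 152, s_5 = 96, t_5 = 260, p_6 = 28, q_6 = 260, s_6 = 144, t_6 = 300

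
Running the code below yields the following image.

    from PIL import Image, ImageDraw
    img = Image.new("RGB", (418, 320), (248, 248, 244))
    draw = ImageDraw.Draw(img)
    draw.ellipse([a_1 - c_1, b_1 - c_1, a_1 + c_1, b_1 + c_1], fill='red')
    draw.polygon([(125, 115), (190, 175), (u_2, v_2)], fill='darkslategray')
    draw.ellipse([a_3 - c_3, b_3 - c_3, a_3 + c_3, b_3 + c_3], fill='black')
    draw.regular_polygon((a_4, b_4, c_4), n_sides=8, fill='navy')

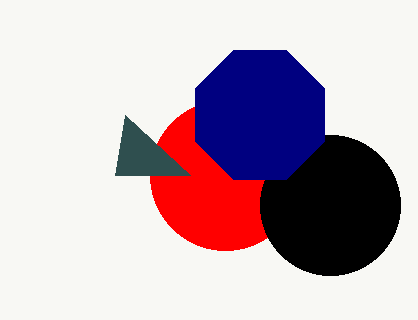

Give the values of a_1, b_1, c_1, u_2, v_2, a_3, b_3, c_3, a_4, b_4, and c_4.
a_1 = 225
b_1 = 175
c_1 = 75
u_2 = 115
v_2 = 175
a_3 = 330
b_3 = 205
c_3 = 70
a_4 = 260
b_4 = 115
c_4 = 70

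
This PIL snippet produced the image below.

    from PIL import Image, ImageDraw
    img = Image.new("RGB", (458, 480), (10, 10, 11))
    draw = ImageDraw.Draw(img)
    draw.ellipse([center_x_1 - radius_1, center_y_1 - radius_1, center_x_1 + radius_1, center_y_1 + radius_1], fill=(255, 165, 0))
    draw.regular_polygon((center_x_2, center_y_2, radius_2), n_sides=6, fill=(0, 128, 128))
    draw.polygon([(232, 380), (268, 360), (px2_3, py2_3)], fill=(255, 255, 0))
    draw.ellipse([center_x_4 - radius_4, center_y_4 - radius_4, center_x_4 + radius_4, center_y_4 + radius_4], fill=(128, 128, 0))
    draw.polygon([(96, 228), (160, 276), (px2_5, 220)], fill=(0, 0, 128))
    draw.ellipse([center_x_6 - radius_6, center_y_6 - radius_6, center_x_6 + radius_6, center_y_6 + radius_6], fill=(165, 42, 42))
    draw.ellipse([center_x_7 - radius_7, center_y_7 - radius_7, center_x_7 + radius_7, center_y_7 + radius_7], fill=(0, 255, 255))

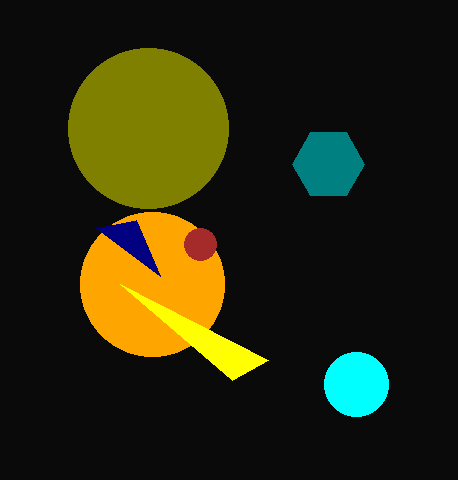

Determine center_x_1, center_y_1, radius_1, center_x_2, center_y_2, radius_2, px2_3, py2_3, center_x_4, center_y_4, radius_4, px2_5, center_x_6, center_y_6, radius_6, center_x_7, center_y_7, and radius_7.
center_x_1 = 152; center_y_1 = 284; radius_1 = 72; center_x_2 = 328; center_y_2 = 164; radius_2 = 36; px2_3 = 120; py2_3 = 284; center_x_4 = 148; center_y_4 = 128; radius_4 = 80; px2_5 = 136; center_x_6 = 200; center_y_6 = 244; radius_6 = 16; center_x_7 = 356; center_y_7 = 384; radius_7 = 32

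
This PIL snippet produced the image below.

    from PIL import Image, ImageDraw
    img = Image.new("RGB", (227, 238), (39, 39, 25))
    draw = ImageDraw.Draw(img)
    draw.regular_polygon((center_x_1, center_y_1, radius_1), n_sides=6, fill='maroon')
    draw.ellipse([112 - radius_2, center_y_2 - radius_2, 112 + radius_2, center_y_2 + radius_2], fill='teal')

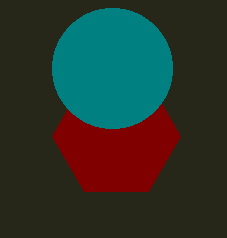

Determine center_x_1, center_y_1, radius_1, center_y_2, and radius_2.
center_x_1 = 116
center_y_1 = 136
radius_1 = 64
center_y_2 = 68
radius_2 = 60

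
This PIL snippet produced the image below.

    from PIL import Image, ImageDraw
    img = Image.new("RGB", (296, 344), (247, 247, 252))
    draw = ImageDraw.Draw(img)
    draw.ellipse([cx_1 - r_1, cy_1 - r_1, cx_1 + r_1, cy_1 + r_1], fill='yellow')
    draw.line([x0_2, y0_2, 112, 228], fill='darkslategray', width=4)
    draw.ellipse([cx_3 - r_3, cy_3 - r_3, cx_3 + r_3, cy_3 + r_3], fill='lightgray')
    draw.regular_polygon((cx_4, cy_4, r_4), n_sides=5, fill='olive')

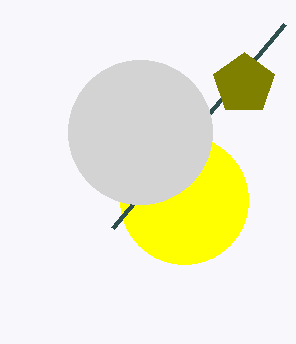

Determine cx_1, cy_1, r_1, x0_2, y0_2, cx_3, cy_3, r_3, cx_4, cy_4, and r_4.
cx_1 = 184; cy_1 = 200; r_1 = 64; x0_2 = 284; y0_2 = 24; cx_3 = 140; cy_3 = 132; r_3 = 72; cx_4 = 244; cy_4 = 84; r_4 = 32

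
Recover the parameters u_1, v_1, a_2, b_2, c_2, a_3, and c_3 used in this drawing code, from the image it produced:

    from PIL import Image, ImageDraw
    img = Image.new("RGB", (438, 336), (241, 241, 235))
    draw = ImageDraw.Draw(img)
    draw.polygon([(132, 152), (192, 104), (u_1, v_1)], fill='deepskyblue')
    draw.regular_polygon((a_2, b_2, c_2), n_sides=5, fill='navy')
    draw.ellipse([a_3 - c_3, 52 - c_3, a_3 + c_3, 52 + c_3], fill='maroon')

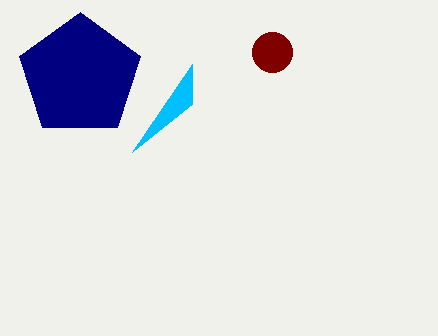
u_1 = 192
v_1 = 64
a_2 = 80
b_2 = 76
c_2 = 64
a_3 = 272
c_3 = 20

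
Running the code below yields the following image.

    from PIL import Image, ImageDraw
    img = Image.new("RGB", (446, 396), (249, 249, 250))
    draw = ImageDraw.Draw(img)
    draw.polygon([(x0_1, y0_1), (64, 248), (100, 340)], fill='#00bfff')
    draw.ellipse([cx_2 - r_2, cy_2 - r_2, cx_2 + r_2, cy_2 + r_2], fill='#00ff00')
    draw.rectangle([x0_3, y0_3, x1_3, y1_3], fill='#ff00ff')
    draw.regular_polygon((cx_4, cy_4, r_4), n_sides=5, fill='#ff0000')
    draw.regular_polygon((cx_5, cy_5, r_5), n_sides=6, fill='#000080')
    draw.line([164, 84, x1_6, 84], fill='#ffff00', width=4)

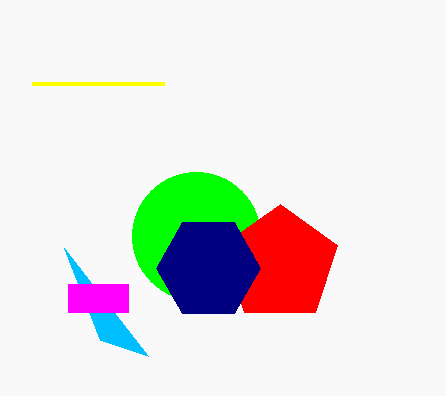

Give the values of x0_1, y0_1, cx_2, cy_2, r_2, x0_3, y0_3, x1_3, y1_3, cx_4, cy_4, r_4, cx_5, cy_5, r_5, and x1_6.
x0_1 = 148, y0_1 = 356, cx_2 = 196, cy_2 = 236, r_2 = 64, x0_3 = 68, y0_3 = 284, x1_3 = 128, y1_3 = 312, cx_4 = 280, cy_4 = 264, r_4 = 60, cx_5 = 208, cy_5 = 268, r_5 = 52, x1_6 = 32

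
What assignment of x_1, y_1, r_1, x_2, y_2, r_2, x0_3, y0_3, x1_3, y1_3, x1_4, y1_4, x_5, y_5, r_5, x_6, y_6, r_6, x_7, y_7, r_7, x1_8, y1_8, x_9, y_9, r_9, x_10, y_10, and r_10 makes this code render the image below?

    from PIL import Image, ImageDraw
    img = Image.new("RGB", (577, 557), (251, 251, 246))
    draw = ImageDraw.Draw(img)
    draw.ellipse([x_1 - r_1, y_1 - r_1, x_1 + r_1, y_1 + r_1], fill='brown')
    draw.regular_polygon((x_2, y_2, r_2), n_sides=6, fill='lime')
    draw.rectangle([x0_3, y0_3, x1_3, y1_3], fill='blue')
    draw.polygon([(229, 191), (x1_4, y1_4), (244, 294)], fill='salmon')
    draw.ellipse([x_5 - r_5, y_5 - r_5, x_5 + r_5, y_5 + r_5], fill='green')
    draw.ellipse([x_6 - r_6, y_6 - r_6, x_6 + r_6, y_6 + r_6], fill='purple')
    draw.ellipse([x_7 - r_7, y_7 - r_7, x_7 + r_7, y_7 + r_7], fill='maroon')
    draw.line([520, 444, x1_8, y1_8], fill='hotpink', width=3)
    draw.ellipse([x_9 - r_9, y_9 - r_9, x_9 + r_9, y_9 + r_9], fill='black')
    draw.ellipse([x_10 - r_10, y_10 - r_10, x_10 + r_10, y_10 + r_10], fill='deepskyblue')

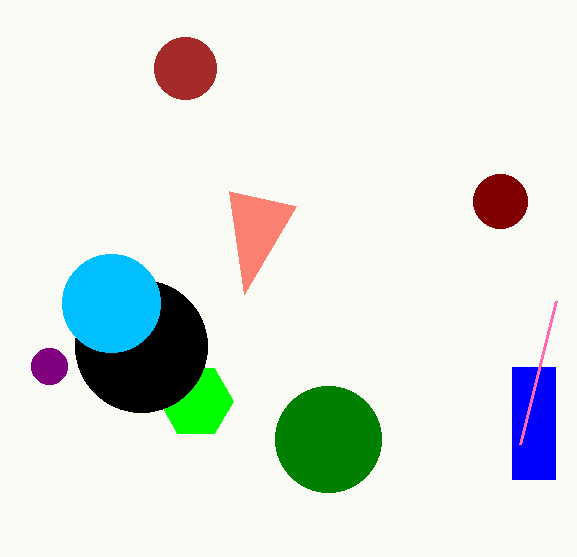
x_1 = 185, y_1 = 68, r_1 = 31, x_2 = 196, y_2 = 401, r_2 = 37, x0_3 = 512, y0_3 = 367, x1_3 = 555, y1_3 = 479, x1_4 = 296, y1_4 = 206, x_5 = 328, y_5 = 439, r_5 = 53, x_6 = 49, y_6 = 366, r_6 = 18, x_7 = 500, y_7 = 201, r_7 = 27, x1_8 = 556, y1_8 = 301, x_9 = 141, y_9 = 346, r_9 = 66, x_10 = 111, y_10 = 303, r_10 = 49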